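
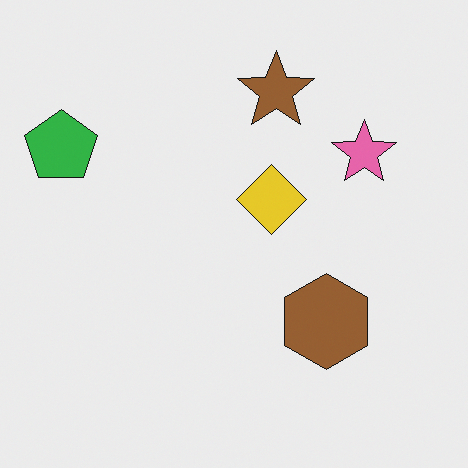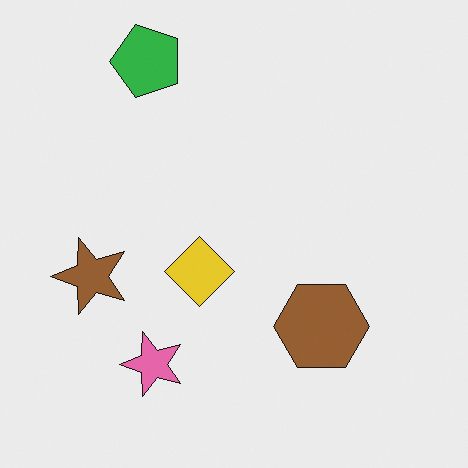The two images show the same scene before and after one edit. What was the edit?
It was transposed (reflected across the top-left ↔ bottom-right diagonal).

Shapes have swapped their row and column positions — what was in the top-right is now in the bottom-left — a diagonal reflection.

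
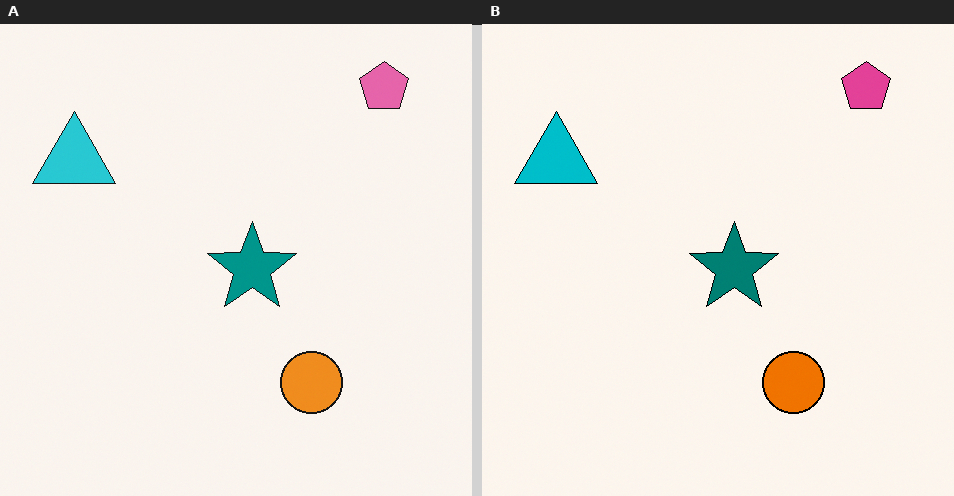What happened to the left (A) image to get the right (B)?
It was given slightly increased contrast.

Tones are pushed away from mid-grey across the whole image — a global contrast change.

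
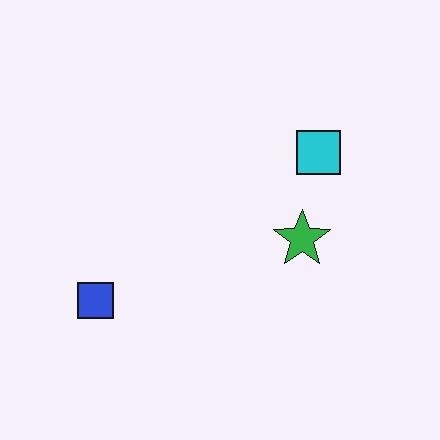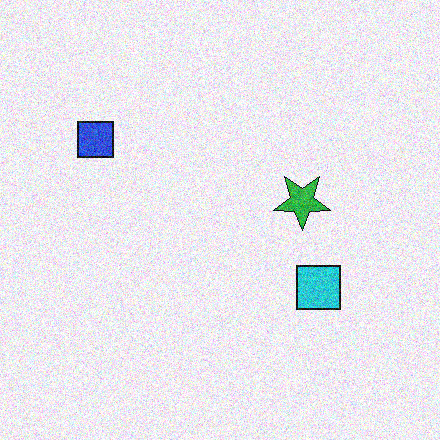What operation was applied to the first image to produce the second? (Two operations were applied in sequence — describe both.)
The transformation is: flipped vertically (top ↔ bottom), then degraded with visible gaussian noise.

The blue square is in the bottom-left of the first image and the top-left of the second — shapes on opposite sides of the horizontal midline have swapped in a mirror flip. Random speckle covers the whole image, including the flat background.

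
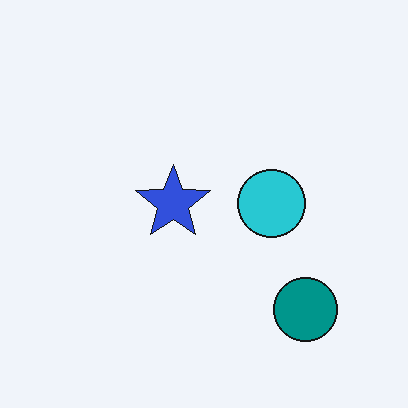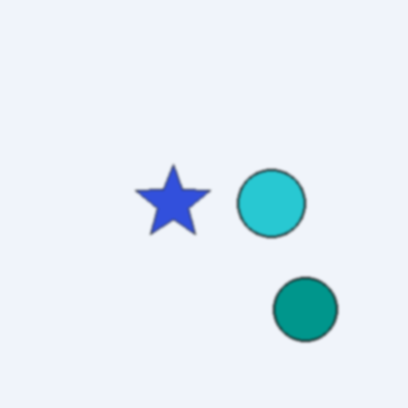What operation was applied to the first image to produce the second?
The transformation is: given a subtle gaussian blur.

Shape edges and outlines are uniformly softened across the whole image.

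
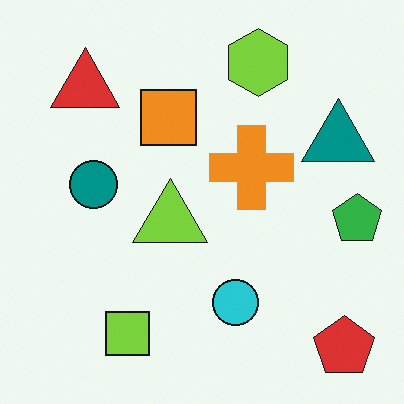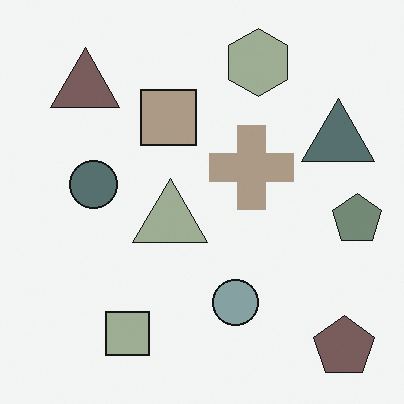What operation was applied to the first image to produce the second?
Heavily desaturated.

All colors are more muted and greyish — a global saturation change.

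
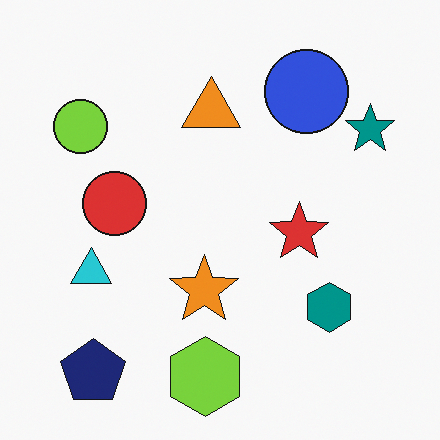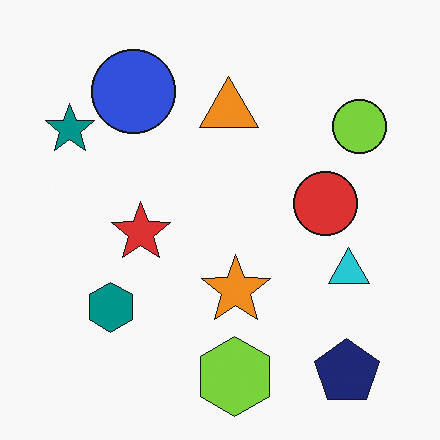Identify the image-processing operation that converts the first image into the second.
It was flipped horizontally (left ↔ right).

The teal star is in the top-right of the first image and the top-left of the second — shapes on opposite sides of the vertical midline have swapped in a mirror flip.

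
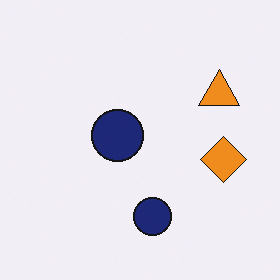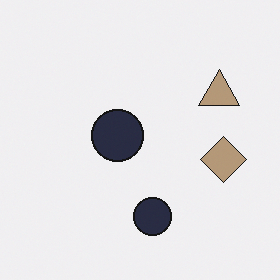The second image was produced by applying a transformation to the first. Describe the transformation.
Made much more muted (saturation change).

All colors are more muted and greyish — a global saturation change.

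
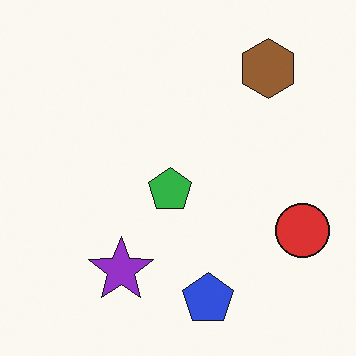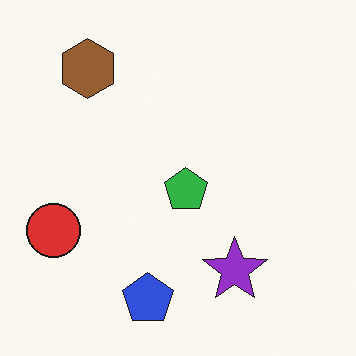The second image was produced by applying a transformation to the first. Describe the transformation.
Flipped horizontally (left ↔ right).

The red circle is in the right of the first image and the left of the second — shapes on opposite sides of the vertical midline have swapped in a mirror flip.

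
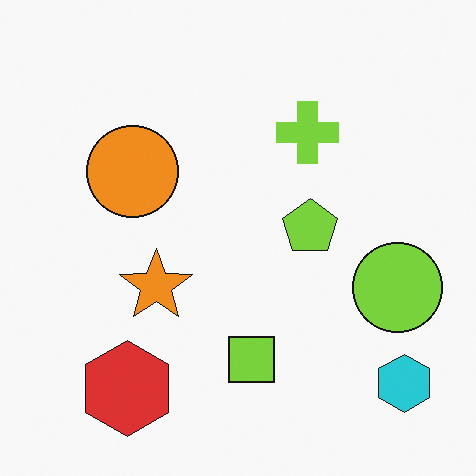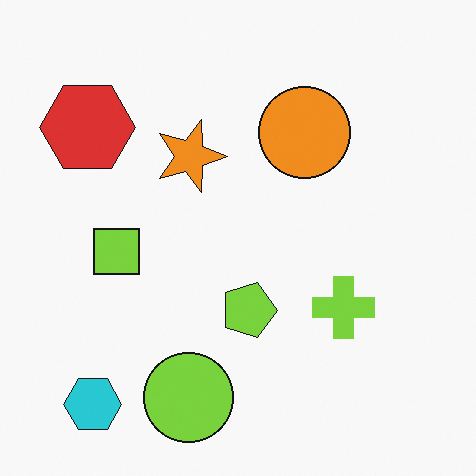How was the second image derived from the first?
The image was rotated 90° clockwise.

The cyan hexagon sits in the bottom-right of the first image and the bottom-left of the second — consistent with a whole-image 90° clockwise rotation.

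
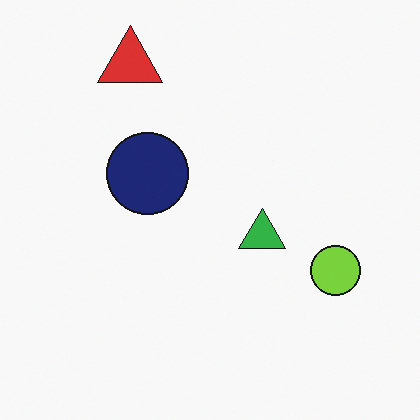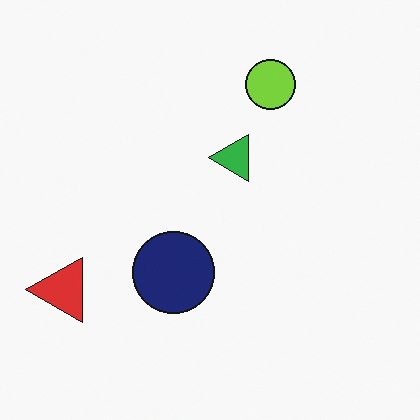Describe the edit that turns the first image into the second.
The image was rotated 90° counter-clockwise.

The red triangle sits in the top-left of the first image and the bottom-left of the second — consistent with a whole-image 90° counter-clockwise rotation.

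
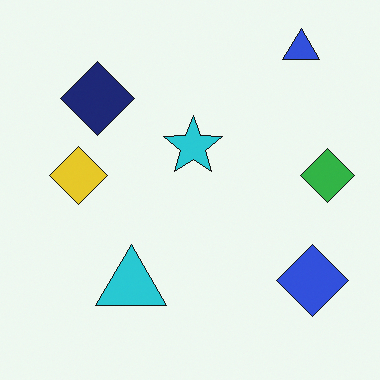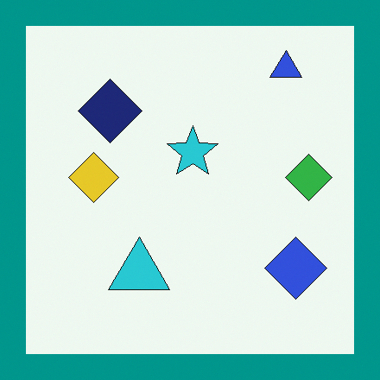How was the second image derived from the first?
The transformation is: framed with a teal border.

A solid teal frame runs around the edge of the second image, with the content slightly shrunk inside it.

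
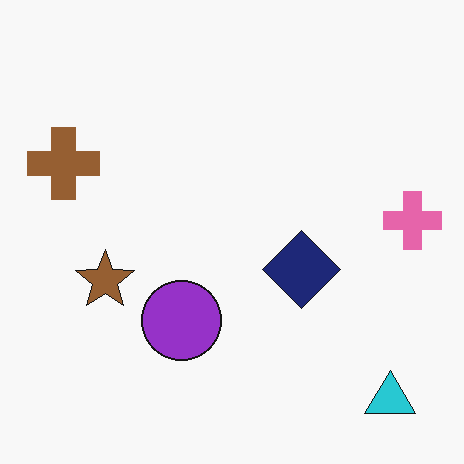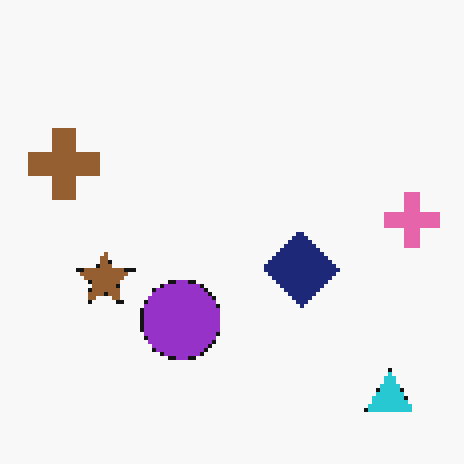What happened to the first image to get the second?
The second image is the first mildly pixelated.

Shapes are reduced to large square blocks; fine edges and outlines are lost — a downscale-then-upscale (mosaic) effect.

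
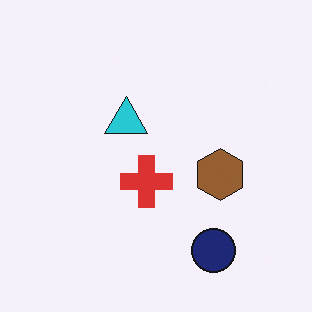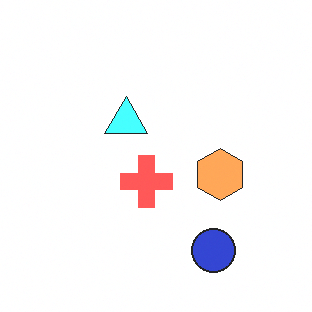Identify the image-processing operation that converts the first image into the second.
It was substantially brightened.

Every pixel — background and shapes alike — is uniformly brightened.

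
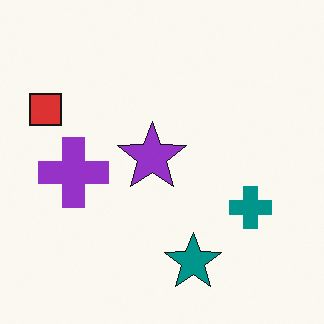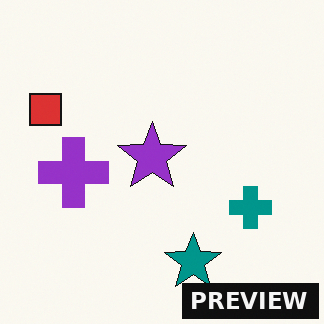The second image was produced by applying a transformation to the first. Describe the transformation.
It was watermarked with the text "PREVIEW" in the lower-right corner.

A dark label reading "PREVIEW" appears in the lower-right corner.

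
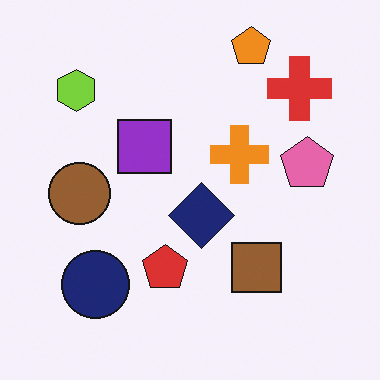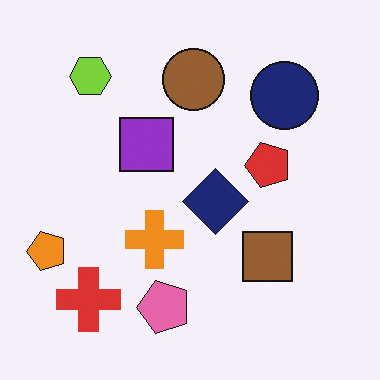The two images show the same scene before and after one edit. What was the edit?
The image was transposed (reflected across the top-left ↔ bottom-right diagonal).

Shapes have swapped their row and column positions — what was in the top-right is now in the bottom-left — a diagonal reflection.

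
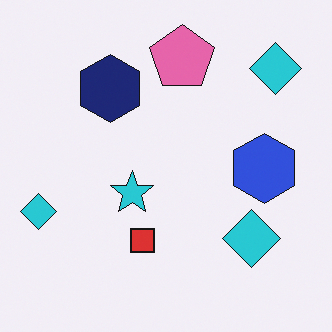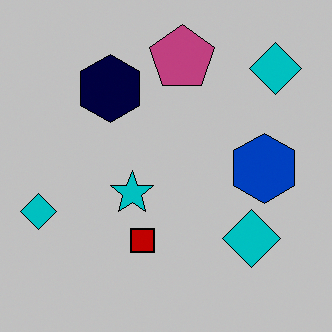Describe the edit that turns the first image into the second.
The second image is the first aggressively posterized.

Each flat color has snapped to a coarser quantized level — most visibly, the near-white background has dropped to a flat grey.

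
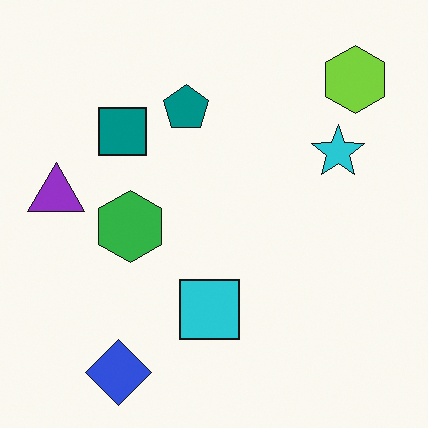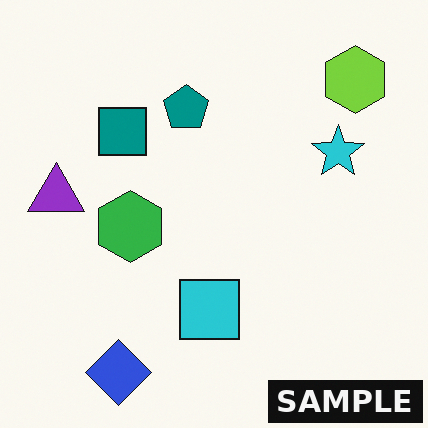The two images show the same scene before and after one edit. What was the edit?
The second image is the first watermarked with the text "SAMPLE" in the lower-right corner.

A dark label reading "SAMPLE" appears in the lower-right corner.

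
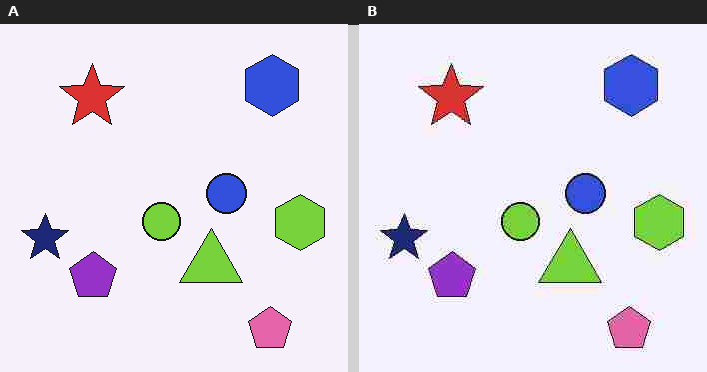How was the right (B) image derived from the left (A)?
Heavily JPEG-compressed with obvious blocking artifacts.

Blocky 8×8 compression artifacts appear around shape edges and the flat background shows ringing — characteristic JPEG degradation.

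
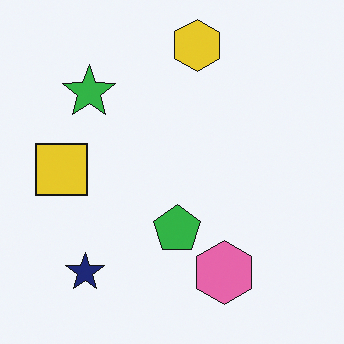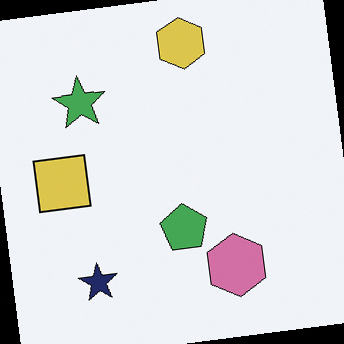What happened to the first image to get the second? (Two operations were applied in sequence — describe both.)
It was rotated counter-clockwise by a small amount, then slightly desaturated.

Every shape is tilted by the same angle and the image corners show triangular fill wedges — a whole-image rotation by a non-right angle. All colors are more muted and greyish — a global saturation change.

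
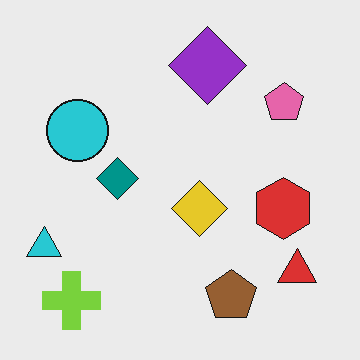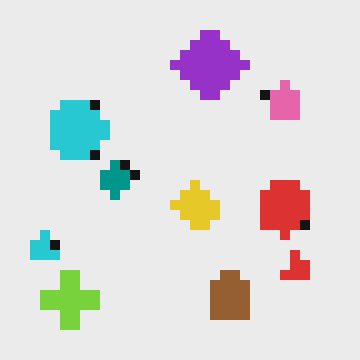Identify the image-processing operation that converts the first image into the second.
This is the original image coarsely pixelated.

Shapes are reduced to large square blocks; fine edges and outlines are lost — a downscale-then-upscale (mosaic) effect.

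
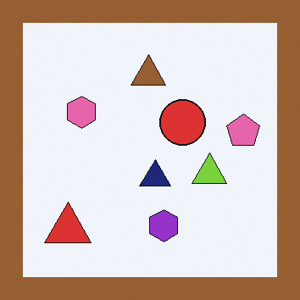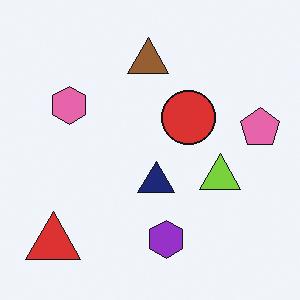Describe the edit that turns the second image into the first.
Framed with a brown border.

A solid brown frame runs around the edge of the first image, with the content slightly shrunk inside it.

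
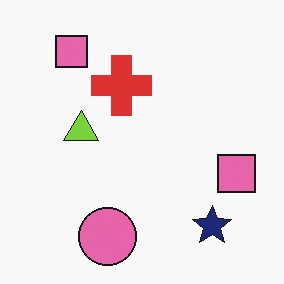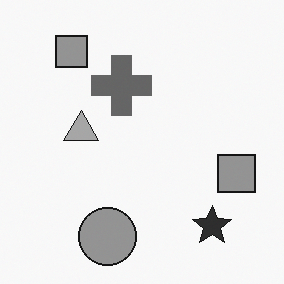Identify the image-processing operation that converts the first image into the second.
Converted to grayscale.

All color is removed — every shape is now a shade of grey.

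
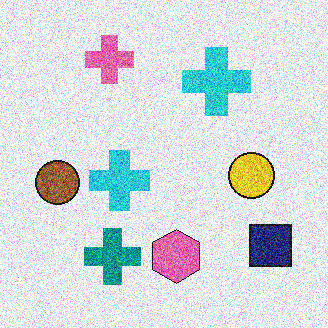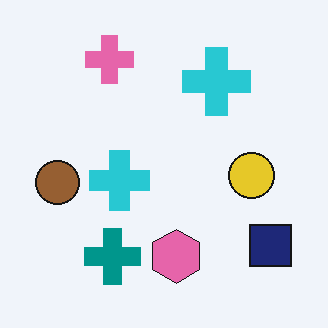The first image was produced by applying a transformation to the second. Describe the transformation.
It was degraded with strong gaussian noise.

Random speckle covers the whole image, including the flat background.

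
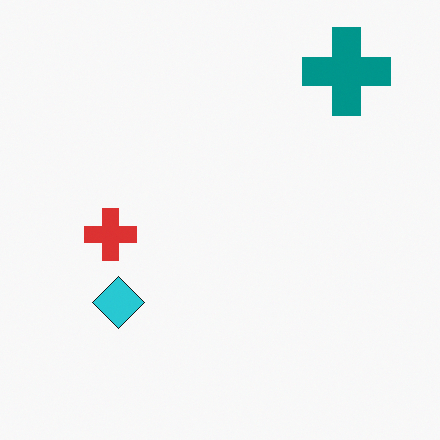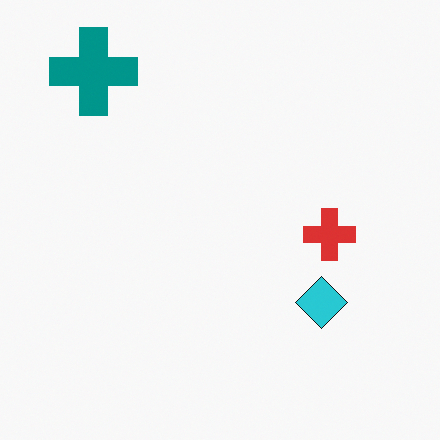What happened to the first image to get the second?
It was flipped horizontally (left ↔ right).

The teal cross is in the top-right of the first image and the top-left of the second — shapes on opposite sides of the vertical midline have swapped in a mirror flip.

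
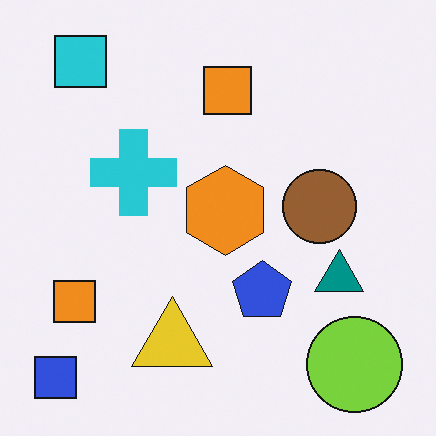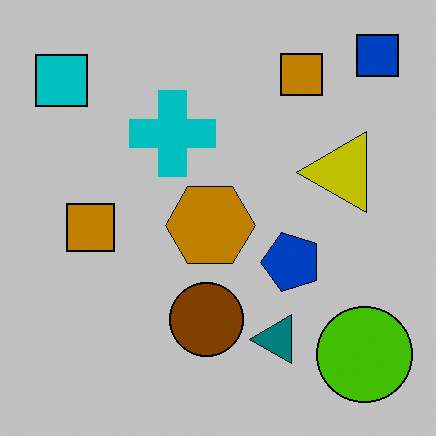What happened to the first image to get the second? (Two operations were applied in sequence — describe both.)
It was heavily posterized to just a handful of flat colors, then transposed (reflected across the top-left ↔ bottom-right diagonal).

Each flat color has snapped to a coarser quantized level — most visibly, the near-white background has dropped to a flat grey. Shapes have swapped their row and column positions — what was in the top-right is now in the bottom-left — a diagonal reflection.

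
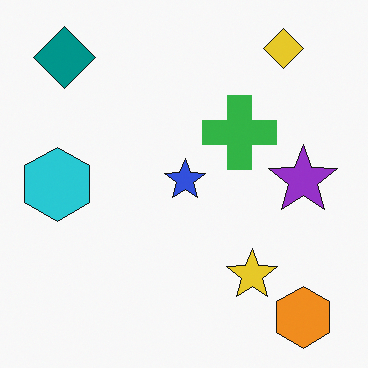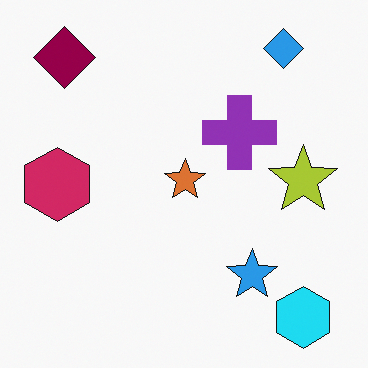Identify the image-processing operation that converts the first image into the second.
The second image is the first hue-shifted noticeably.

Every shape's color has rotated by the same amount around the hue wheel — a uniform hue shift.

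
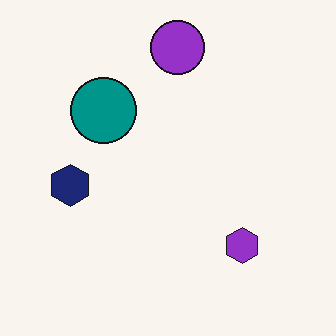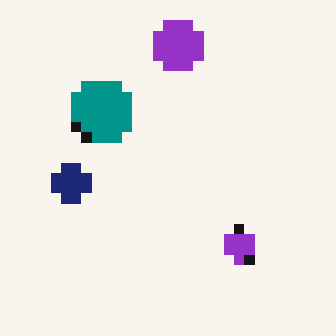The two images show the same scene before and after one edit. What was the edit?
The transformation is: heavily pixelated into large blocks.

Shapes are reduced to large square blocks; fine edges and outlines are lost — a downscale-then-upscale (mosaic) effect.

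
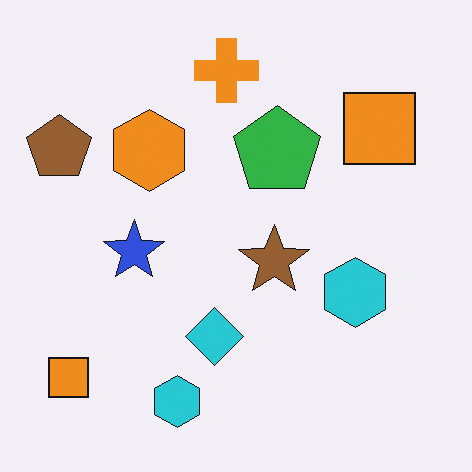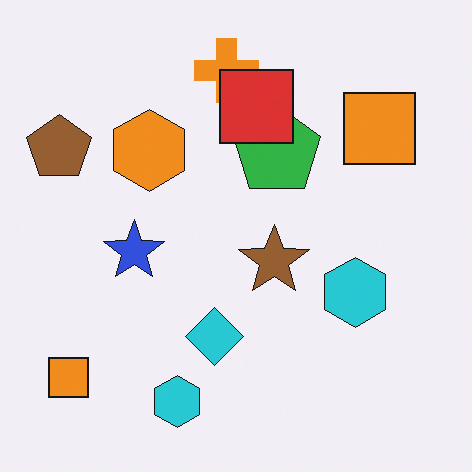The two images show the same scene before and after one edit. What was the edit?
It was overlaid with an additional red square.

A red square appears in the second image that is absent from the first.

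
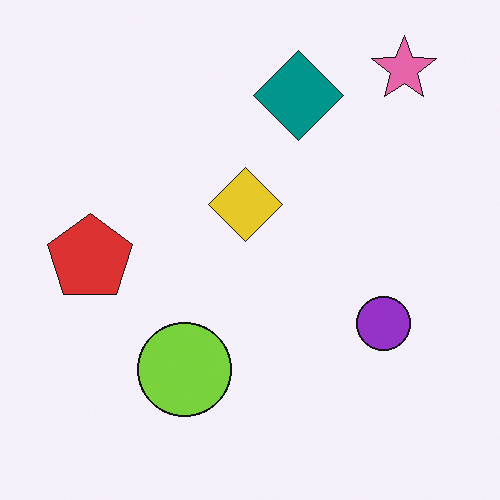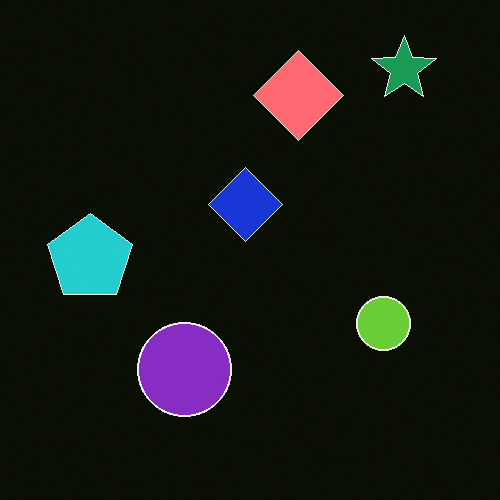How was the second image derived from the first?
It was color-inverted (negative).

The light background has become dark and every shape's color is its complement — a photographic negative.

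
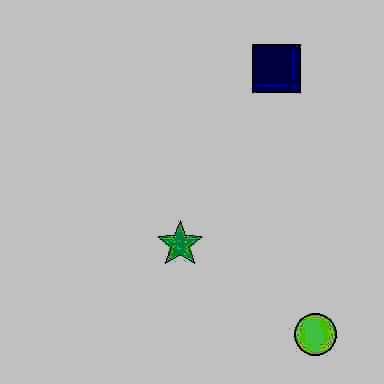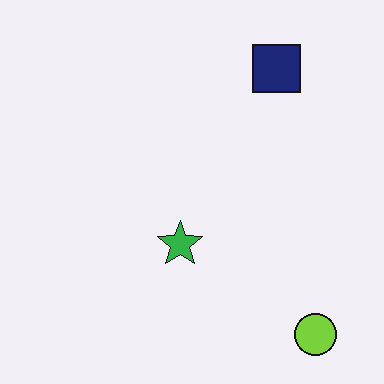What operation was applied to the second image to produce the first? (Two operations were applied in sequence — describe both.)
This is the original image heavily JPEG-compressed with obvious blocking artifacts, then heavily posterized to just a handful of flat colors.

Blocky 8×8 compression artifacts appear around shape edges and the flat background shows ringing — characteristic JPEG degradation. Each flat color has snapped to a coarser quantized level — most visibly, the near-white background has dropped to a flat grey.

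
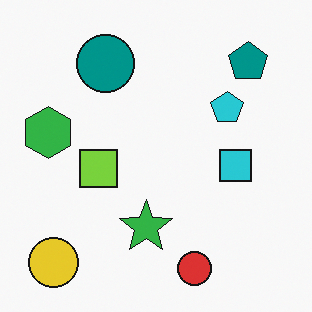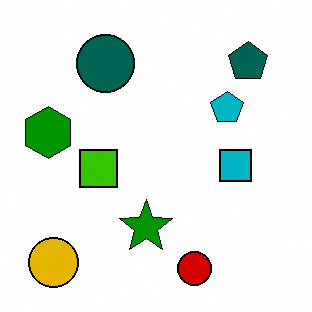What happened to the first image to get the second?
The transformation is: boosted in contrast.

Tones are pushed away from mid-grey across the whole image — a global contrast change.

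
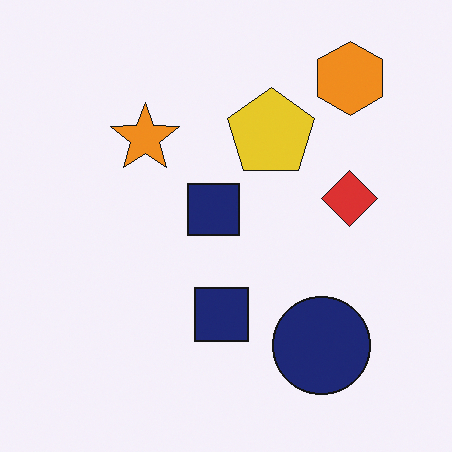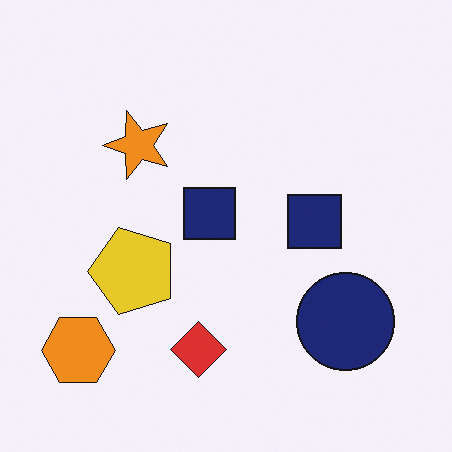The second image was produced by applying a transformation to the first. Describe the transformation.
It was transposed (reflected across the top-left ↔ bottom-right diagonal).

Shapes have swapped their row and column positions — what was in the top-right is now in the bottom-left — a diagonal reflection.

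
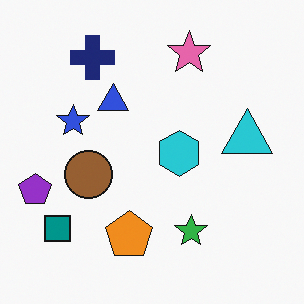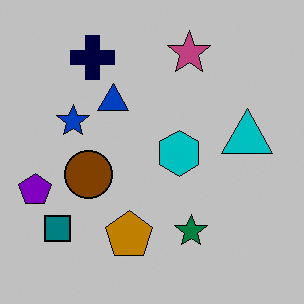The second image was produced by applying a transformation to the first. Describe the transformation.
The image was aggressively posterized.

Each flat color has snapped to a coarser quantized level — most visibly, the near-white background has dropped to a flat grey.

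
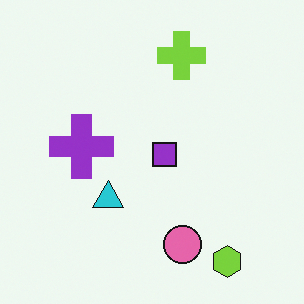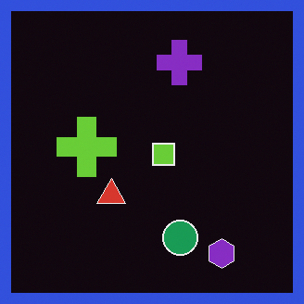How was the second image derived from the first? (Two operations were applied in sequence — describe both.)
The image was color-inverted (negative), then framed with a blue border.

The light background has become dark and every shape's color is its complement — a photographic negative. A solid blue frame runs around the edge of the second image, with the content slightly shrunk inside it.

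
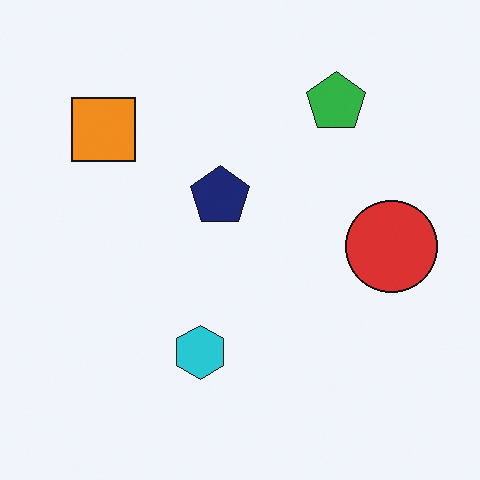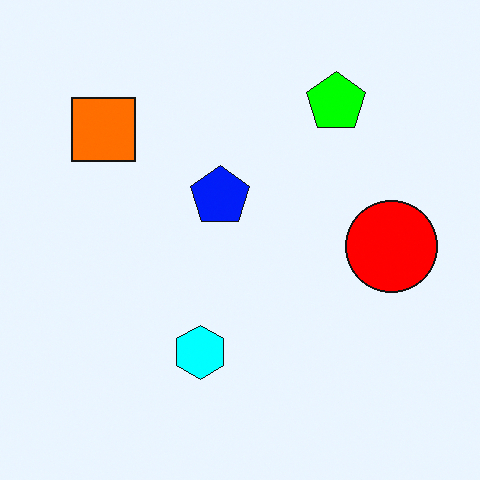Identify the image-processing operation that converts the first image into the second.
The transformation is: made much more vivid (saturation change).

All colors are more vivid — a global saturation change.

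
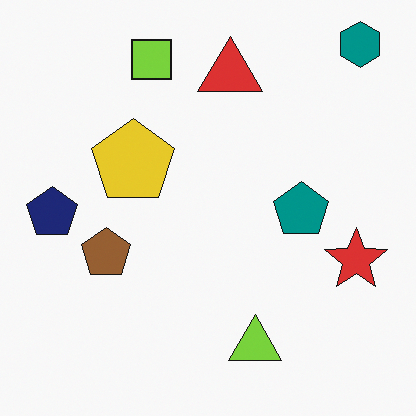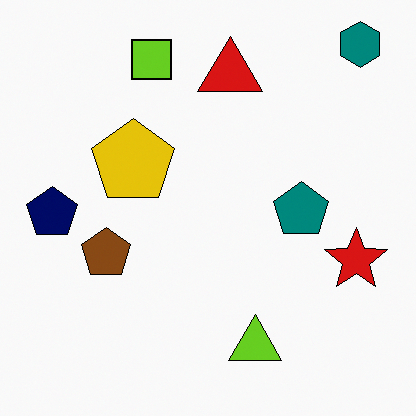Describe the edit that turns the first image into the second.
The image was given slightly increased contrast.

Tones are pushed away from mid-grey across the whole image — a global contrast change.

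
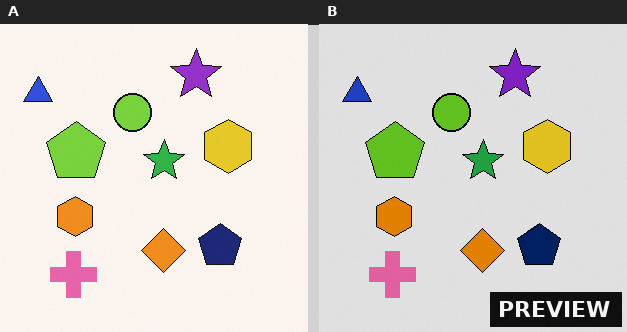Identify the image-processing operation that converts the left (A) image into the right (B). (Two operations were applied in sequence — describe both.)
It was moderately posterized, then watermarked with the text "PREVIEW" in the lower-right corner.

Each flat color has snapped to a coarser quantized level — most visibly, the near-white background has dropped to a flat grey. A dark label reading "PREVIEW" appears in the lower-right corner.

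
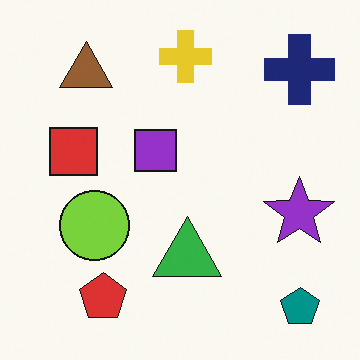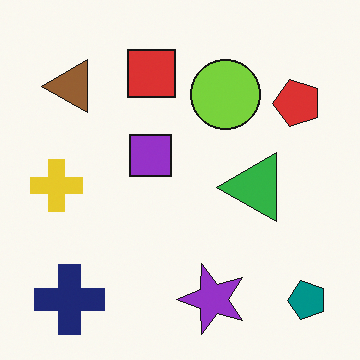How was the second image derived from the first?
It was transposed (reflected across the top-left ↔ bottom-right diagonal).

Shapes have swapped their row and column positions — what was in the top-right is now in the bottom-left — a diagonal reflection.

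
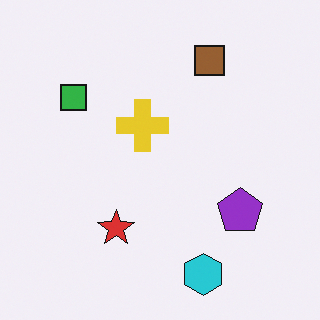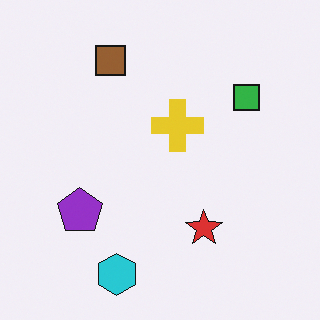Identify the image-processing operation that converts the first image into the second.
It was flipped horizontally (left ↔ right).

The green square is in the top-left of the first image and the top-right of the second — shapes on opposite sides of the vertical midline have swapped in a mirror flip.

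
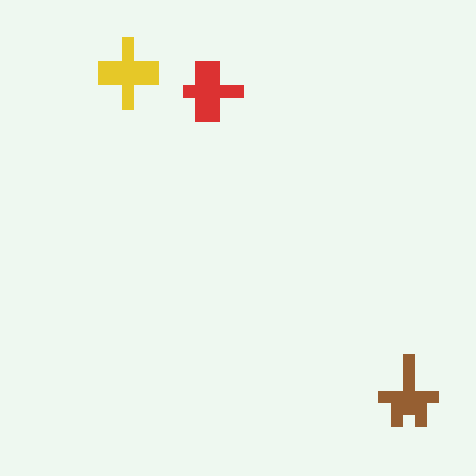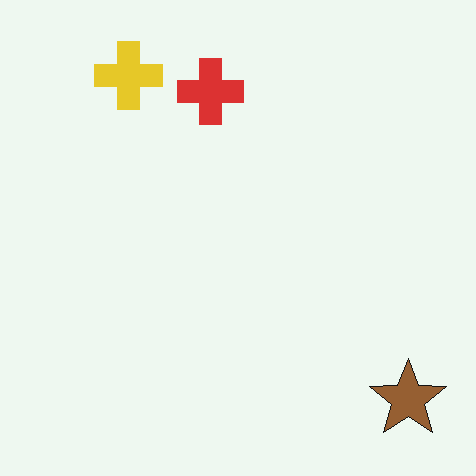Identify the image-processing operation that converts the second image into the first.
Heavily pixelated into large blocks.

Shapes are reduced to large square blocks; fine edges and outlines are lost — a downscale-then-upscale (mosaic) effect.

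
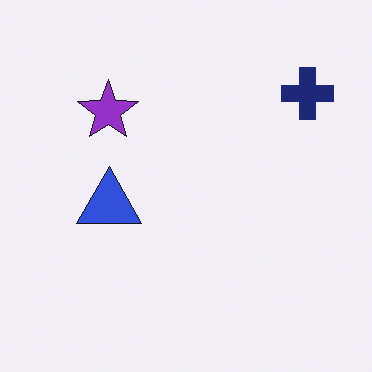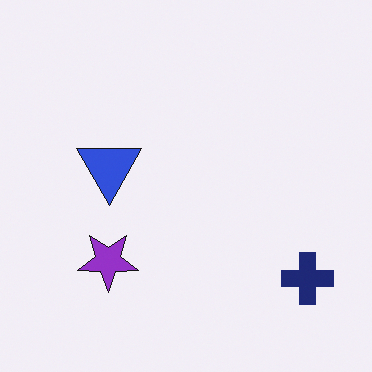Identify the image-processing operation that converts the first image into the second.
This is the original image flipped vertically (top ↔ bottom).

The navy cross is in the top-right of the first image and the bottom-right of the second — shapes on opposite sides of the horizontal midline have swapped in a mirror flip.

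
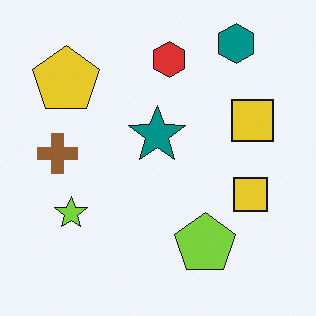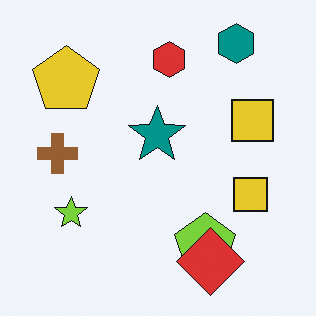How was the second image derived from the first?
The image was overlaid with an additional red diamond.

A red diamond appears in the second image that is absent from the first.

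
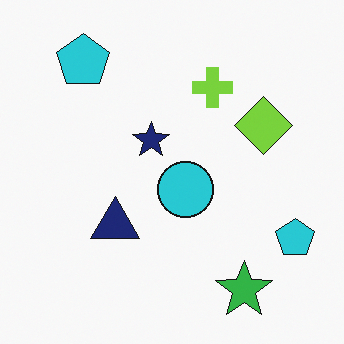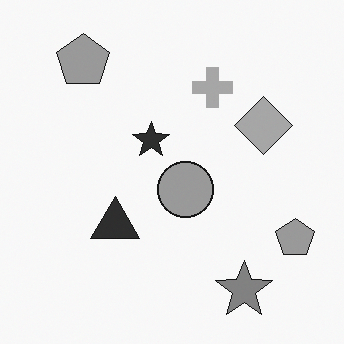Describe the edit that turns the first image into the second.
It was converted to grayscale.

All color is removed — every shape is now a shade of grey.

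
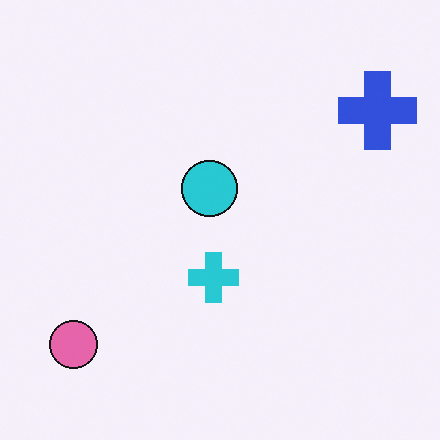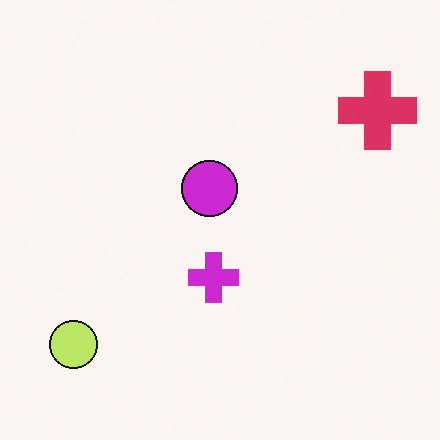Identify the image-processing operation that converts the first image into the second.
The image was hue-shifted noticeably.

Every shape's color has rotated by the same amount around the hue wheel — a uniform hue shift.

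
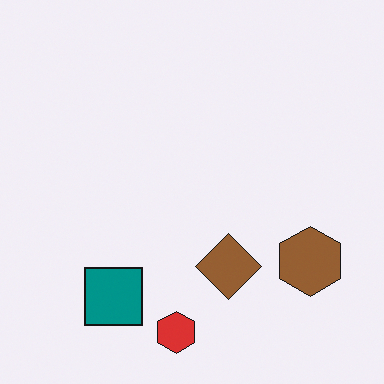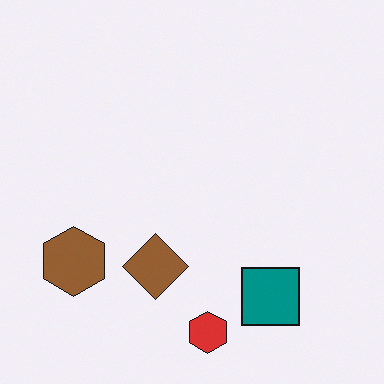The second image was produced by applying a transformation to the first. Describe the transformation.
The transformation is: flipped horizontally (left ↔ right).

The brown hexagon is in the bottom-right of the first image and the bottom-left of the second — shapes on opposite sides of the vertical midline have swapped in a mirror flip.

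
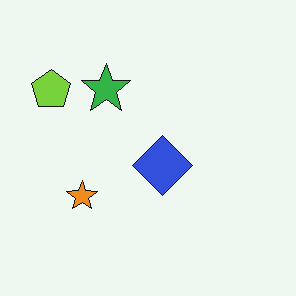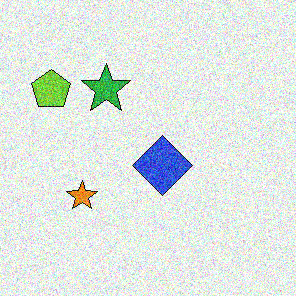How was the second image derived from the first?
It was degraded with a thick layer of grain.

Random speckle covers the whole image, including the flat background.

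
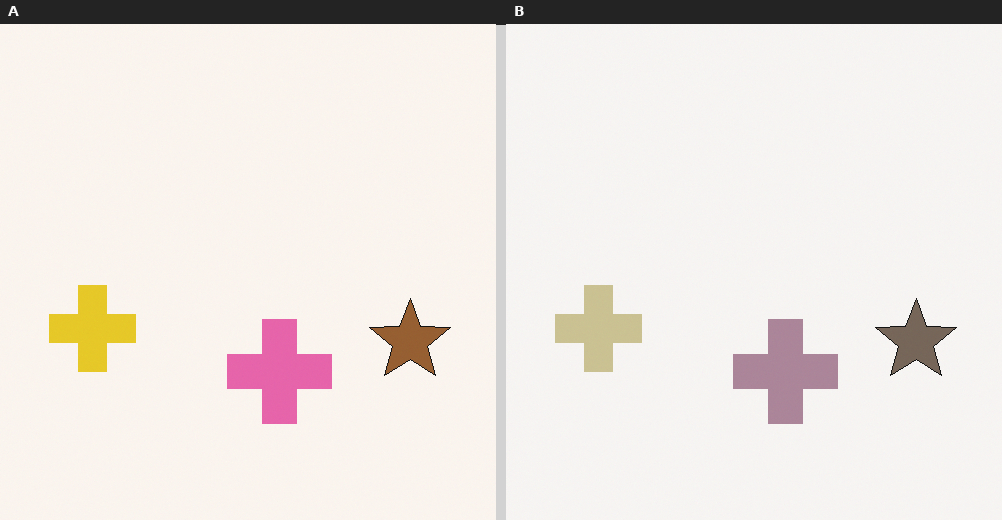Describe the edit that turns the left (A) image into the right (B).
Made much more muted (saturation change).

All colors are more muted and greyish — a global saturation change.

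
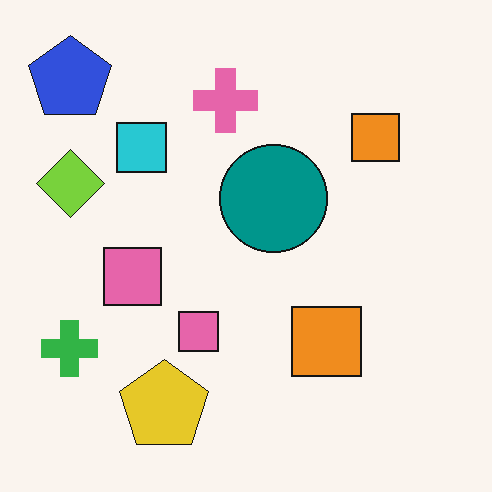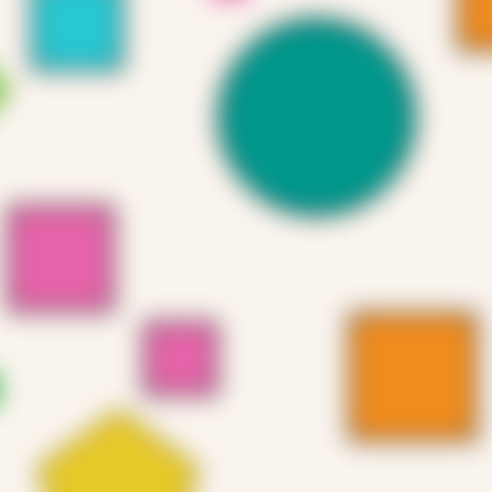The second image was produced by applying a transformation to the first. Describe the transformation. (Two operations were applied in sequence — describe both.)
The second image is the first strongly gaussian-blurred, then cropped to a noticeably smaller region and rescaled.

Shape edges and outlines are uniformly softened across the whole image. The visible shapes are larger and the field of view is narrower; shapes near the original edges may be partly or wholly outside the frame — a crop-and-rescale.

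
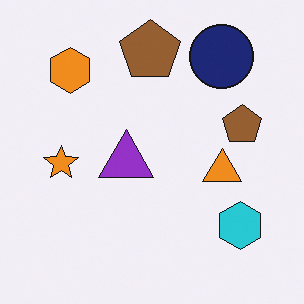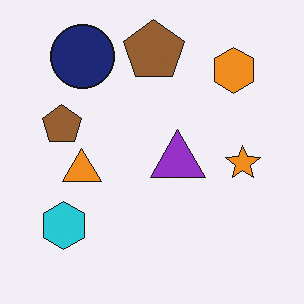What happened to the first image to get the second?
Flipped horizontally (left ↔ right).

The orange star is in the left of the first image and the right of the second — shapes on opposite sides of the vertical midline have swapped in a mirror flip.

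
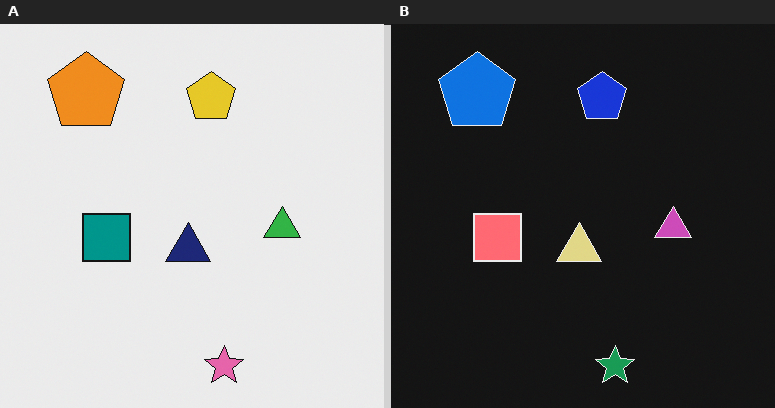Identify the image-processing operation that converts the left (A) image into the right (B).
Color-inverted (negative).

The light background has become dark and every shape's color is its complement — a photographic negative.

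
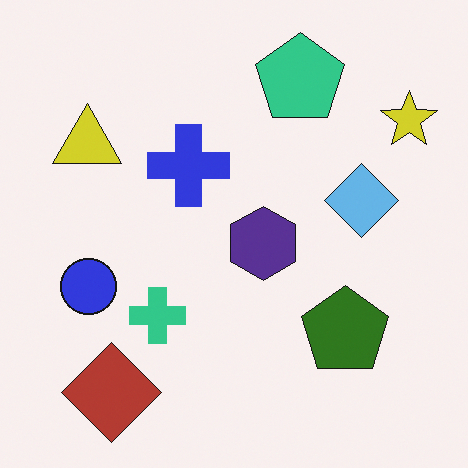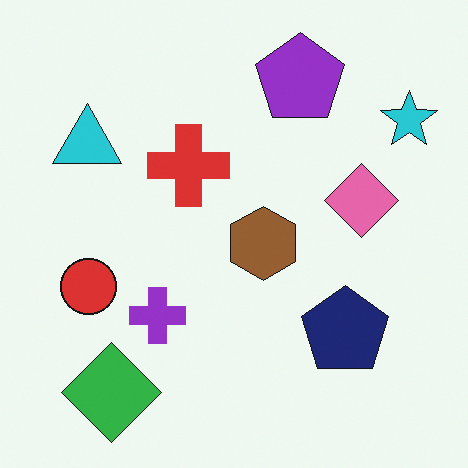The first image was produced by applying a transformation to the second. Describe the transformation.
The image was hue-shifted through roughly half the color wheel.

Every shape's color has rotated by the same amount around the hue wheel — a uniform hue shift.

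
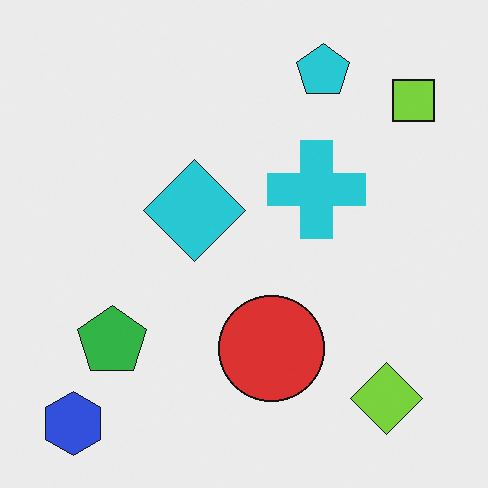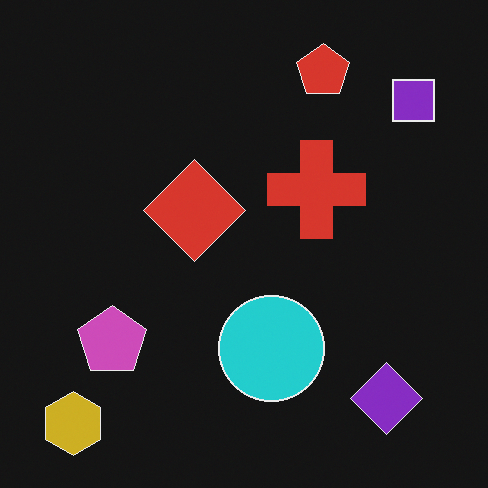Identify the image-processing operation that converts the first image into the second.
The second image is the first color-inverted (negative).

The light background has become dark and every shape's color is its complement — a photographic negative.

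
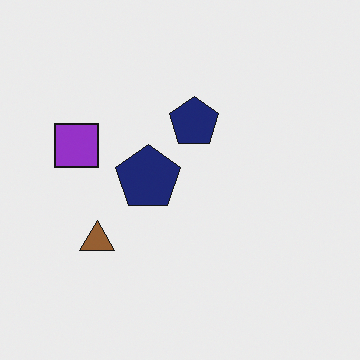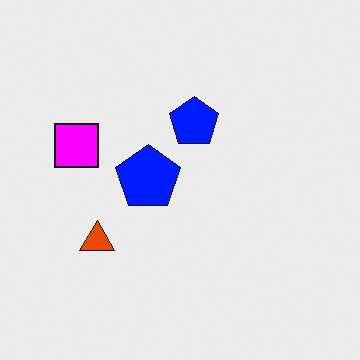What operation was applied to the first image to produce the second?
It was heavily oversaturated.

All colors are more vivid — a global saturation change.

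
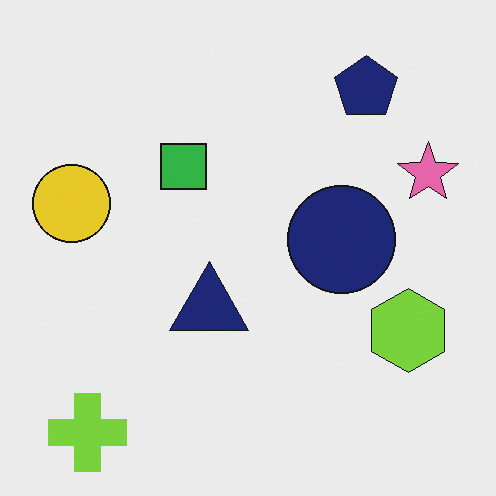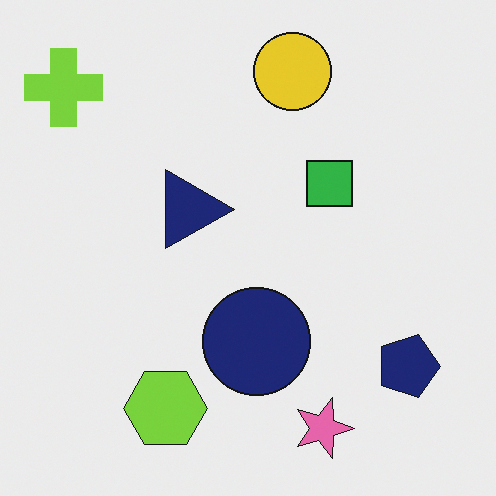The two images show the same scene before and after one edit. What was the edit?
It was rotated 90° clockwise.

The lime cross sits in the bottom-left of the first image and the top-left of the second — consistent with a whole-image 90° clockwise rotation.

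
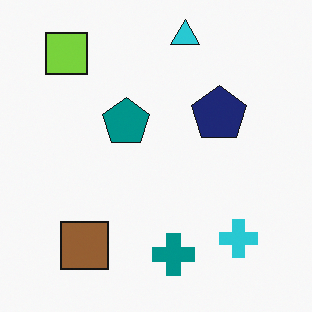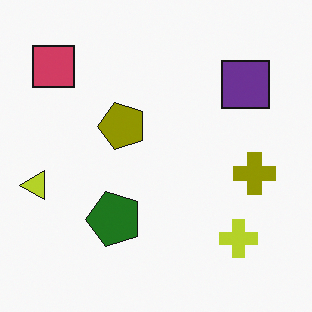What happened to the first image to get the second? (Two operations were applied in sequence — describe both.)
It was transposed (reflected across the top-left ↔ bottom-right diagonal), then hue-shifted by a large amount.

Shapes have swapped their row and column positions — what was in the top-right is now in the bottom-left — a diagonal reflection. Every shape's color has rotated by the same amount around the hue wheel — a uniform hue shift.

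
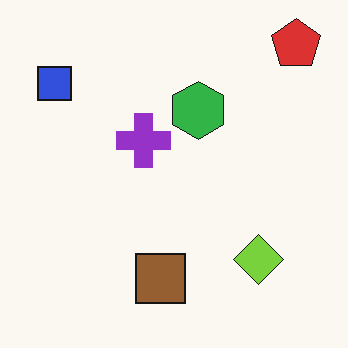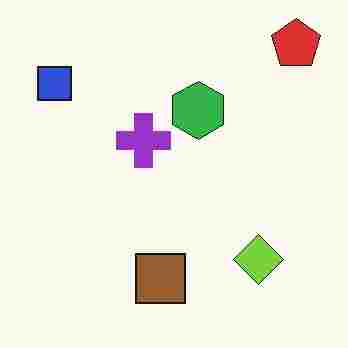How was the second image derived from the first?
Degraded with heavy JPEG compression.

Blocky 8×8 compression artifacts appear around shape edges and the flat background shows ringing — characteristic JPEG degradation.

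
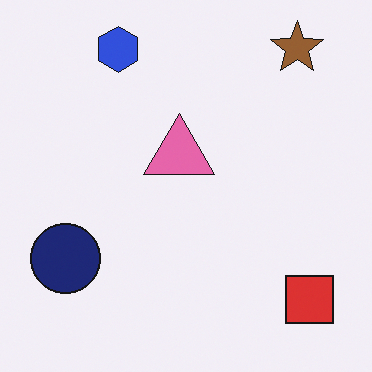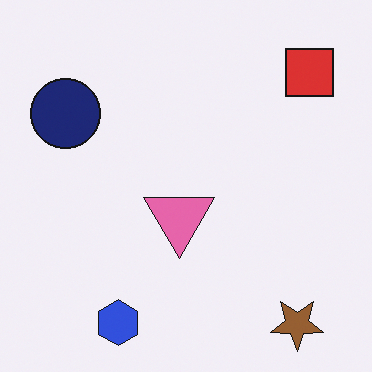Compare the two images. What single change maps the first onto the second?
This is the original image flipped vertically (top ↔ bottom).

The brown star is in the top-right of the first image and the bottom-right of the second — shapes on opposite sides of the horizontal midline have swapped in a mirror flip.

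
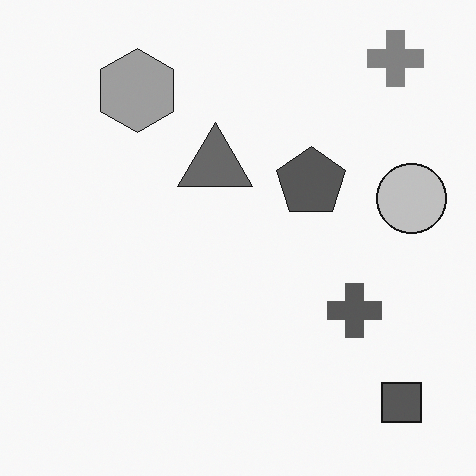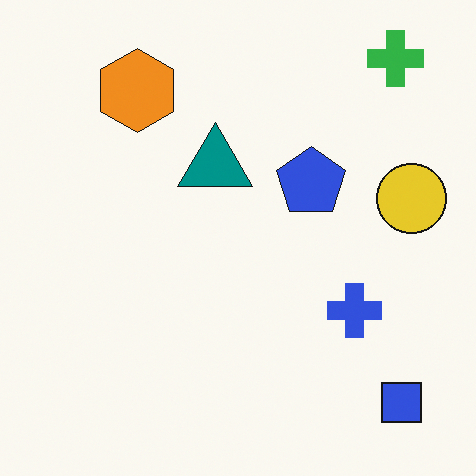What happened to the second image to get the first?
This is the original image converted to grayscale.

All color is removed — every shape is now a shade of grey.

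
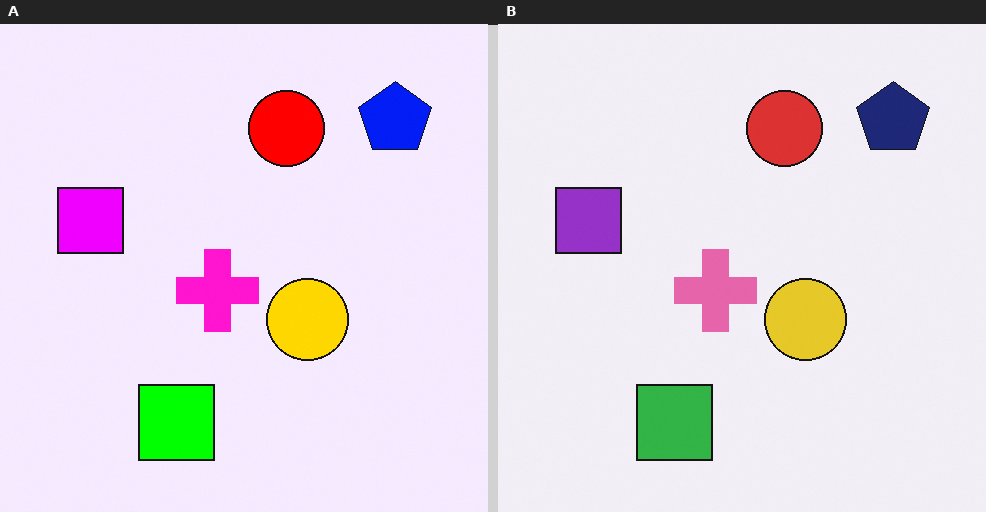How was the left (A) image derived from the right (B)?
This is the original image made much more vivid (saturation change).

All colors are more vivid — a global saturation change.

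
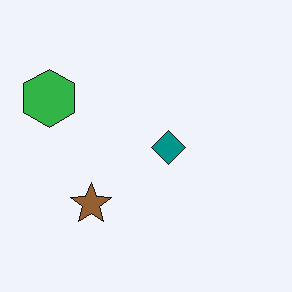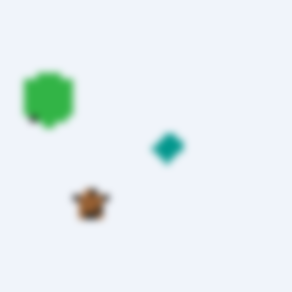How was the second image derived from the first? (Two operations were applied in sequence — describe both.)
The second image is the first pixelated into visible square blocks, then noticeably gaussian-blurred.

Shapes are reduced to large square blocks; fine edges and outlines are lost — a downscale-then-upscale (mosaic) effect. Shape edges and outlines are uniformly softened across the whole image.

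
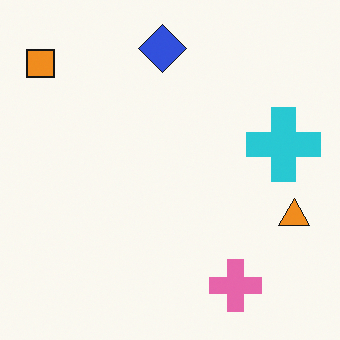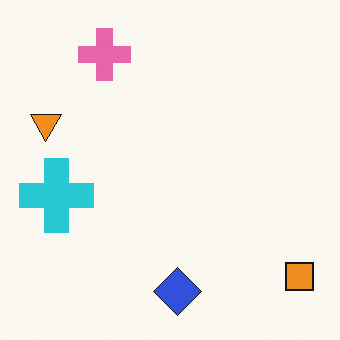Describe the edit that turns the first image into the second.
This is the original image rotated 180°.

The orange square sits in the top-left of the first image and the bottom-right of the second — consistent with a whole-image 180° rotation.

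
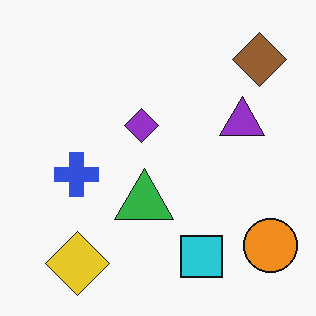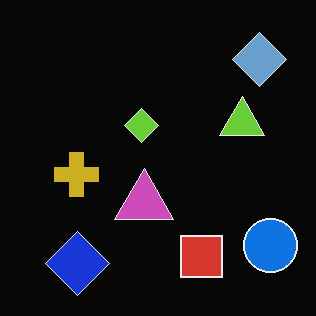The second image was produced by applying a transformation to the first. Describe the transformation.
Color-inverted (negative).

The light background has become dark and every shape's color is its complement — a photographic negative.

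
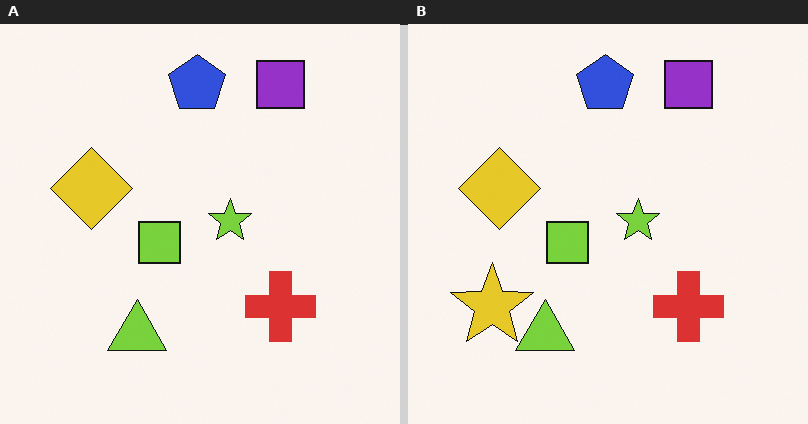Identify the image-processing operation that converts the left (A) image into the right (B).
The image was overlaid with an additional yellow star.

A yellow star appears in the right (B) image that is absent from the left (A).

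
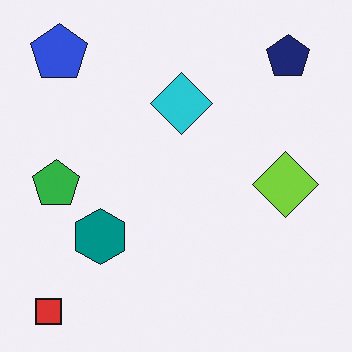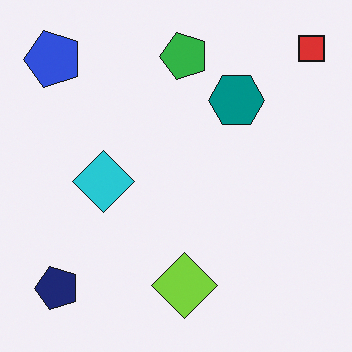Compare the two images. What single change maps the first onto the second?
Transposed (reflected across the top-left ↔ bottom-right diagonal).

Shapes have swapped their row and column positions — what was in the top-right is now in the bottom-left — a diagonal reflection.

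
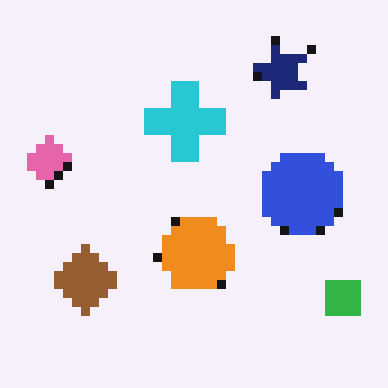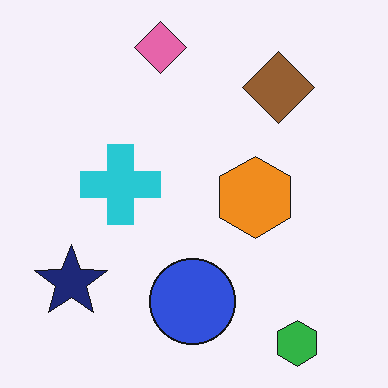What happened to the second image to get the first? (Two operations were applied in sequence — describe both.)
This is the original image transposed (reflected across the top-left ↔ bottom-right diagonal), then coarsely pixelated.

Shapes have swapped their row and column positions — what was in the top-right is now in the bottom-left — a diagonal reflection. Shapes are reduced to large square blocks; fine edges and outlines are lost — a downscale-then-upscale (mosaic) effect.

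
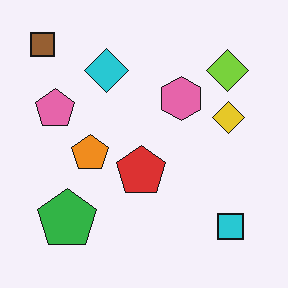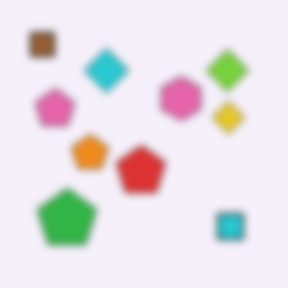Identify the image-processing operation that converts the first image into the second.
The second image is the first moderately blurred.

Shape edges and outlines are uniformly softened across the whole image.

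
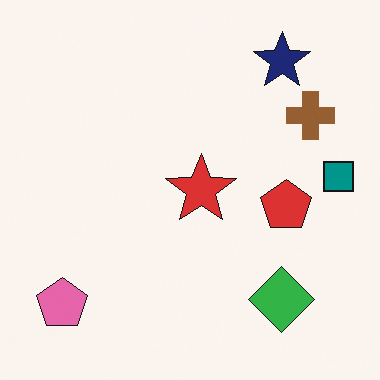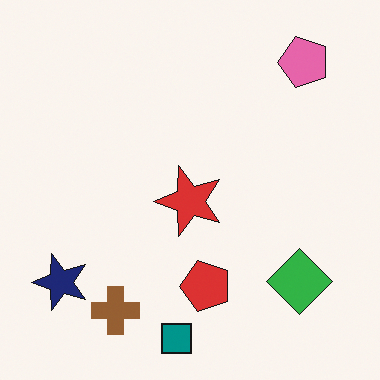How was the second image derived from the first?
The second image is the first transposed (reflected across the top-left ↔ bottom-right diagonal).

Shapes have swapped their row and column positions — what was in the top-right is now in the bottom-left — a diagonal reflection.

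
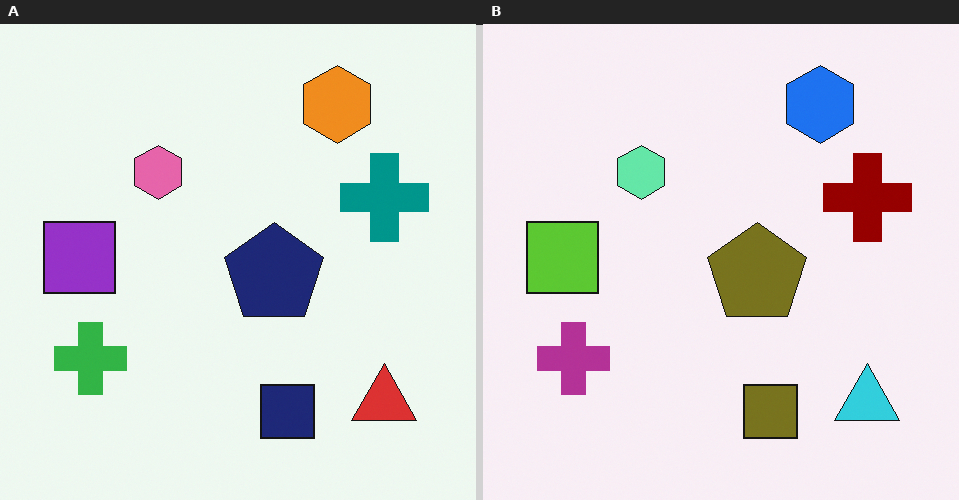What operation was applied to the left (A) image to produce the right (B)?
The transformation is: hue-shifted through roughly half the color wheel.

Every shape's color has rotated by the same amount around the hue wheel — a uniform hue shift.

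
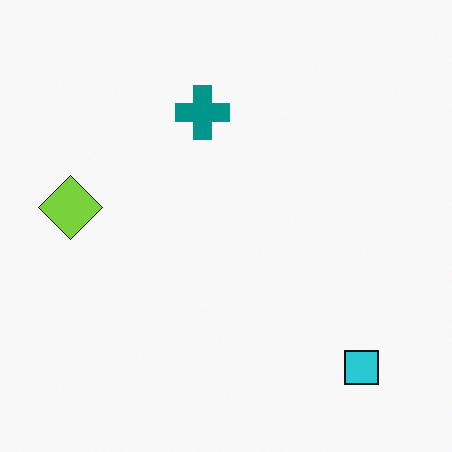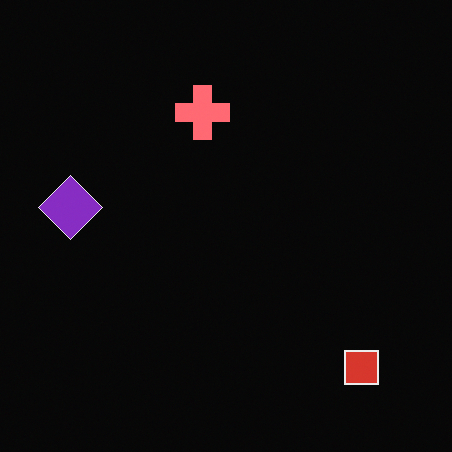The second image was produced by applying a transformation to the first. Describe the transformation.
Color-inverted (negative).

The light background has become dark and every shape's color is its complement — a photographic negative.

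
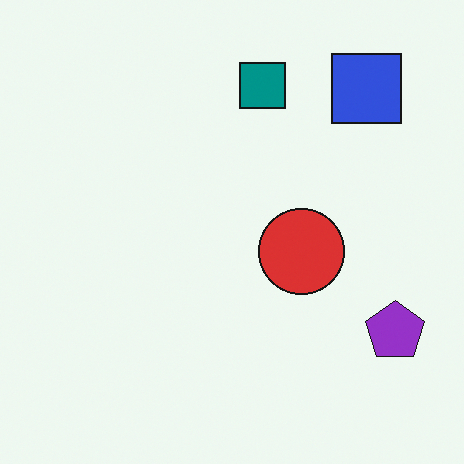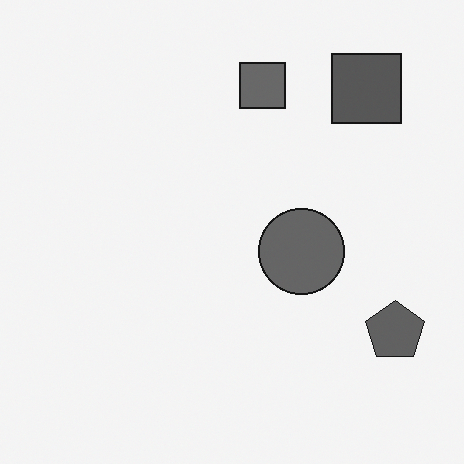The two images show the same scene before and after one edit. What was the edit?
Converted to grayscale.

All color is removed — every shape is now a shade of grey.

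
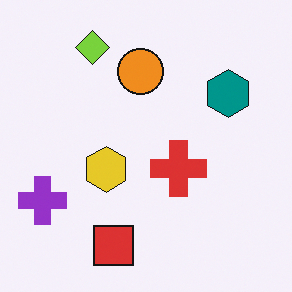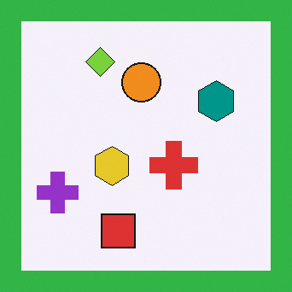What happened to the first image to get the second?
The second image is the first framed with a green border.

A solid green frame runs around the edge of the second image, with the content slightly shrunk inside it.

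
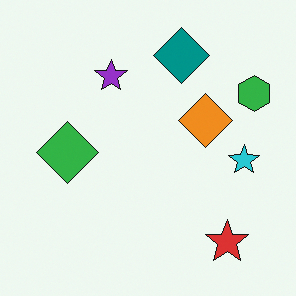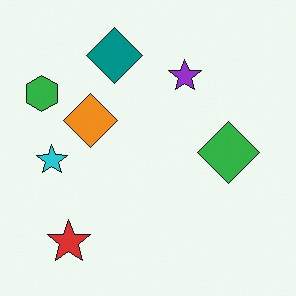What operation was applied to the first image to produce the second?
The image was flipped horizontally (left ↔ right).

The green hexagon is in the top-right of the first image and the top-left of the second — shapes on opposite sides of the vertical midline have swapped in a mirror flip.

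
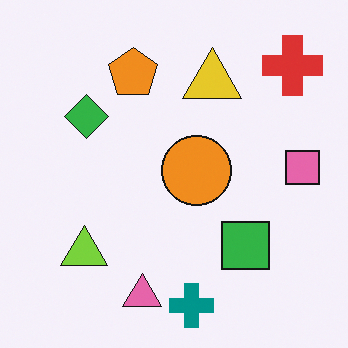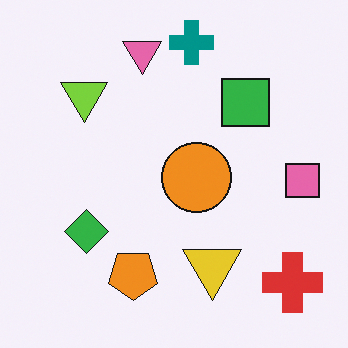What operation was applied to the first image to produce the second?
The image was flipped vertically (top ↔ bottom).

The teal cross is in the bottom of the first image and the top of the second — shapes on opposite sides of the horizontal midline have swapped in a mirror flip.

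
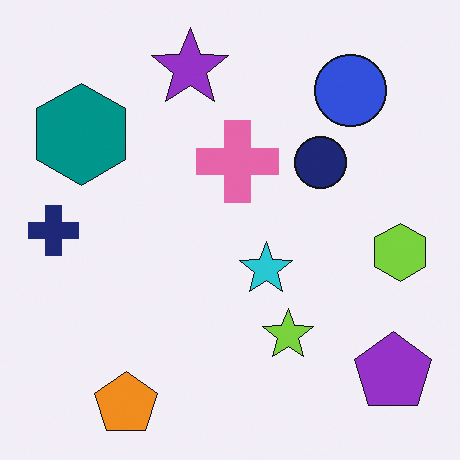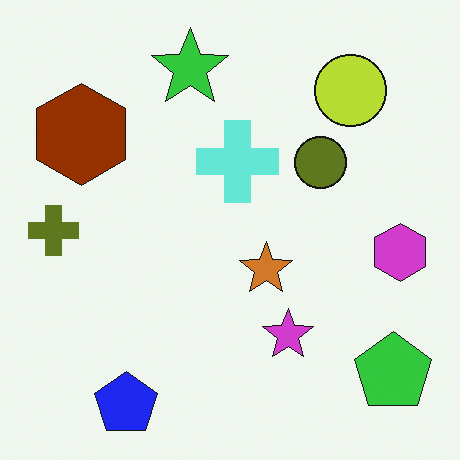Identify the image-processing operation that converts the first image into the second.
It was hue-shifted through roughly half the color wheel.

Every shape's color has rotated by the same amount around the hue wheel — a uniform hue shift.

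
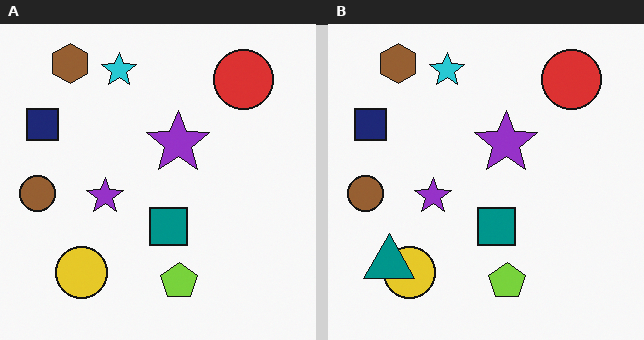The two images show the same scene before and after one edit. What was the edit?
This is the original image overlaid with an additional teal triangle.

A teal triangle appears in the right (B) image that is absent from the left (A).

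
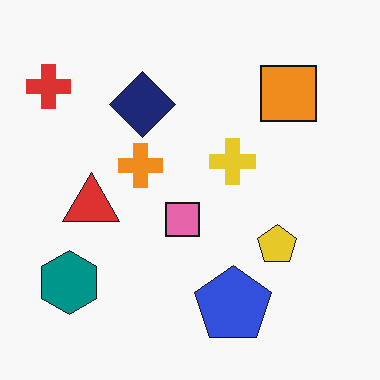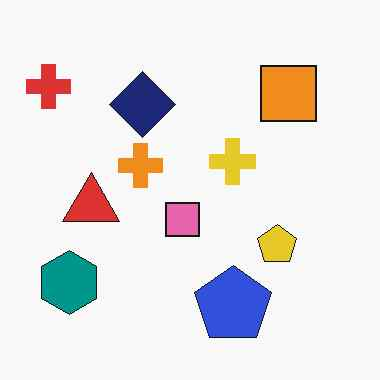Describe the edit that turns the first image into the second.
The second image is the first given moderate JPEG compression.

Blocky 8×8 compression artifacts appear around shape edges and the flat background shows ringing — characteristic JPEG degradation.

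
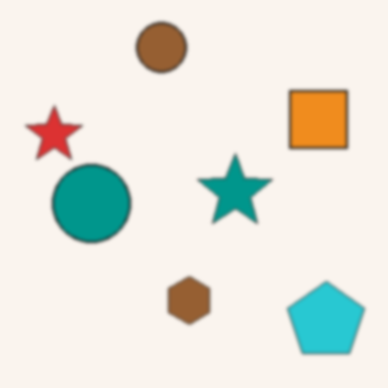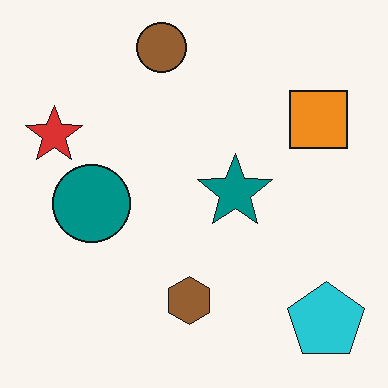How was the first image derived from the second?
This is the original image lightly blurred.

Shape edges and outlines are uniformly softened across the whole image.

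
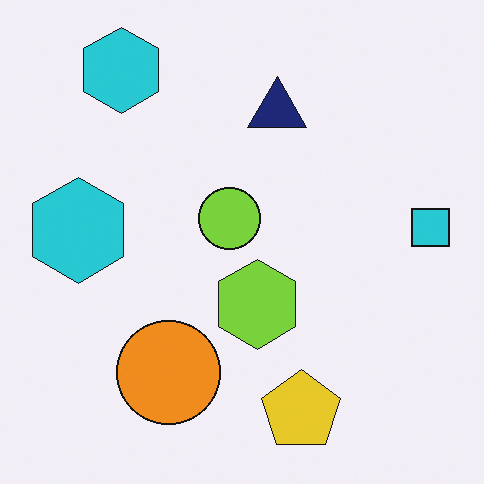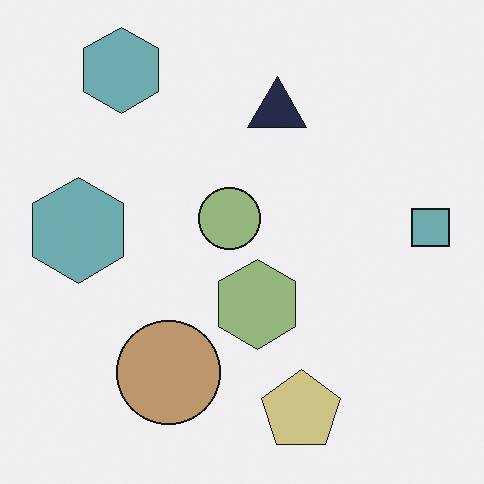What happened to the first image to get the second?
The second image is the first made much more muted (saturation change).

All colors are more muted and greyish — a global saturation change.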